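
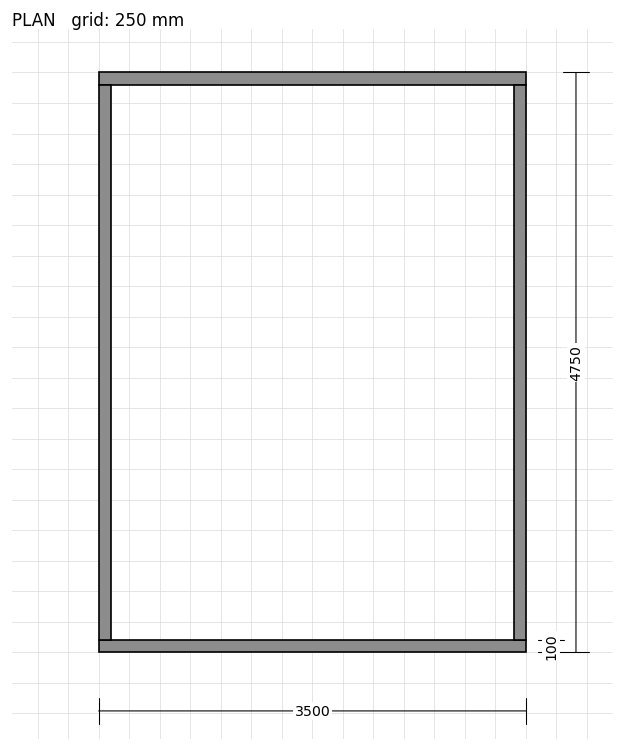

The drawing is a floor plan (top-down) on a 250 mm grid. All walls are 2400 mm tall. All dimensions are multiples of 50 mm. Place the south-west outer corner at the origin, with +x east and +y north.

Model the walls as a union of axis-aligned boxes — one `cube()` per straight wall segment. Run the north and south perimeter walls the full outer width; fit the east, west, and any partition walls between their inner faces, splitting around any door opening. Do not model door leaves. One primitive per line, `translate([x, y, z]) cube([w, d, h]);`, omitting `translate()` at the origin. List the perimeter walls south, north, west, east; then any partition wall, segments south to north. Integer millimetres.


cube([3500, 100, 2400]);
translate([0, 4650, 0]) cube([3500, 100, 2400]);
translate([0, 100, 0]) cube([100, 4550, 2400]);
translate([3400, 100, 0]) cube([100, 4550, 2400]);


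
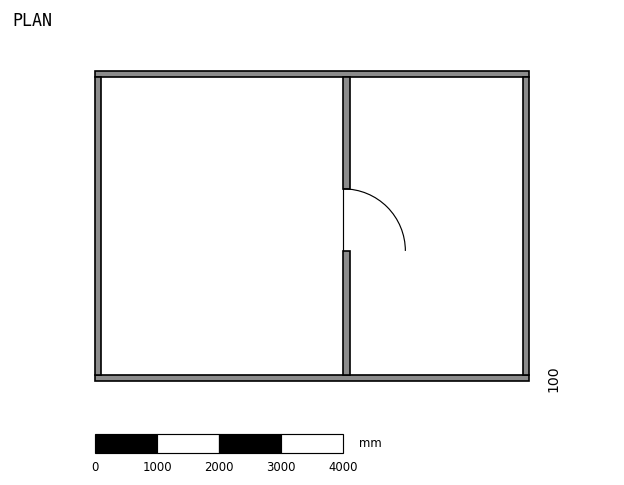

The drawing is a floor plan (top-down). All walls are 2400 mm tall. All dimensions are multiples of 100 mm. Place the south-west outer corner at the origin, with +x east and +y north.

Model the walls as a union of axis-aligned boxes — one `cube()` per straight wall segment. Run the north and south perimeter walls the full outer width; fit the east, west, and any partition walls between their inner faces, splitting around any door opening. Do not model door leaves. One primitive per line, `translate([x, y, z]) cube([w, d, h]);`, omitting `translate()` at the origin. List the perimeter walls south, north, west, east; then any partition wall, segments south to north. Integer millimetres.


cube([7000, 100, 2400]);
translate([0, 4900, 0]) cube([7000, 100, 2400]);
translate([0, 100, 0]) cube([100, 4800, 2400]);
translate([6900, 100, 0]) cube([100, 4800, 2400]);
translate([4000, 100, 0]) cube([100, 2000, 2400]);
translate([4000, 3100, 0]) cube([100, 1800, 2400]);


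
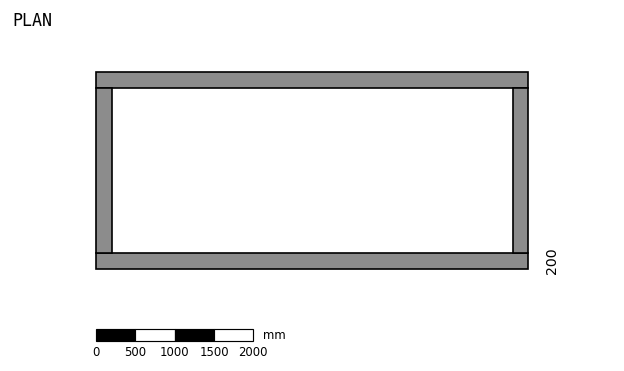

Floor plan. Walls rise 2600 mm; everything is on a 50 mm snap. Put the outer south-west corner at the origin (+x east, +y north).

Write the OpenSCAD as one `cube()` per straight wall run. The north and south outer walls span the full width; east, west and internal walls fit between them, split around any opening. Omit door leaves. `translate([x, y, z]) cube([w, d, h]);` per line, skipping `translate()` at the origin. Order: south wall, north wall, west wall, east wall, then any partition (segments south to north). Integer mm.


cube([5500, 200, 2600]);
translate([0, 2300, 0]) cube([5500, 200, 2600]);
translate([0, 200, 0]) cube([200, 2100, 2600]);
translate([5300, 200, 0]) cube([200, 2100, 2600]);


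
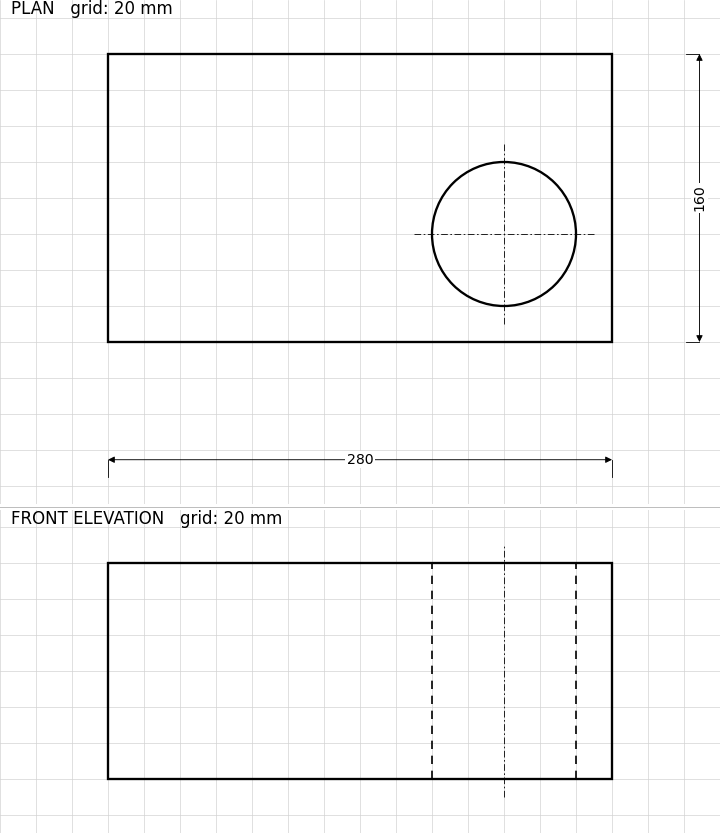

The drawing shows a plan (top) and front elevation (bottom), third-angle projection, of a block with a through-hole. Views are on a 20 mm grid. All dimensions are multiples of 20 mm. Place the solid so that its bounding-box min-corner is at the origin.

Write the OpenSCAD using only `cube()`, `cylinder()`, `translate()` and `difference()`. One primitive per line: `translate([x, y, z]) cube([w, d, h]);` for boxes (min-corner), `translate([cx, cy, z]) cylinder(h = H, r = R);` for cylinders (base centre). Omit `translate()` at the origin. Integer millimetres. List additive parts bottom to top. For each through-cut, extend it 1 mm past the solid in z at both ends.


difference() {
  cube([280, 160, 120]);
  translate([220, 60, -1]) cylinder(h = 122, r = 40);
}


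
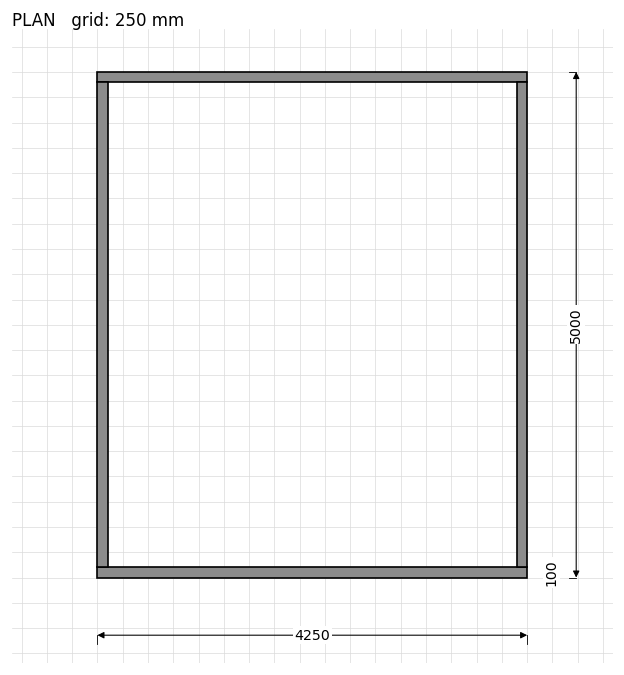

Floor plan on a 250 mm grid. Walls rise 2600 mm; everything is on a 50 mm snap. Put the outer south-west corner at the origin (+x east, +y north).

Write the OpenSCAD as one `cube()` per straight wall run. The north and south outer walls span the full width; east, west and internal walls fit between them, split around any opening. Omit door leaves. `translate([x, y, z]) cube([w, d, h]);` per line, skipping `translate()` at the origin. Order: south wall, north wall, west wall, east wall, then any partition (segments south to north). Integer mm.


cube([4250, 100, 2600]);
translate([0, 4900, 0]) cube([4250, 100, 2600]);
translate([0, 100, 0]) cube([100, 4800, 2600]);
translate([4150, 100, 0]) cube([100, 4800, 2600]);


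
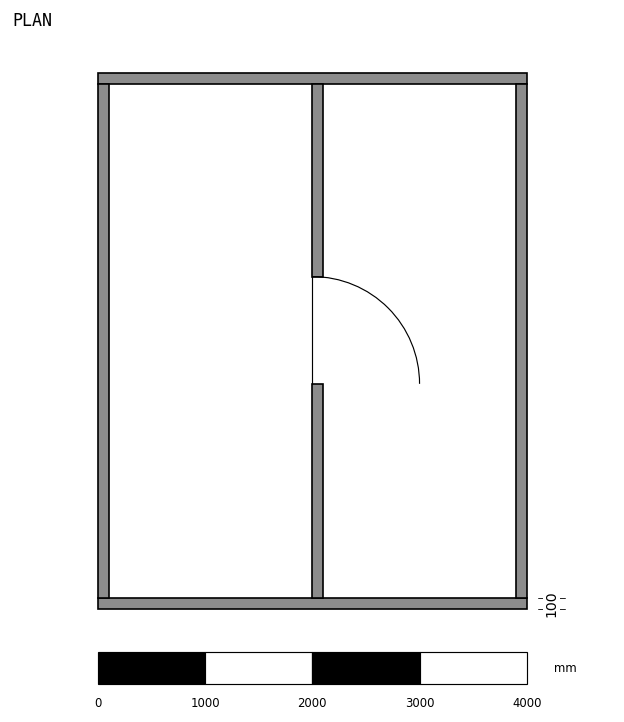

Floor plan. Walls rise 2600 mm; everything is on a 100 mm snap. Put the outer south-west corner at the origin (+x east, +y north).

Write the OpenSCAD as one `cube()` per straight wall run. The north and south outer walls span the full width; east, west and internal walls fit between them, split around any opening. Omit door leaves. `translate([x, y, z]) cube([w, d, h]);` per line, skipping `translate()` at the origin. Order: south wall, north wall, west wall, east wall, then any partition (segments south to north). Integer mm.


cube([4000, 100, 2600]);
translate([0, 4900, 0]) cube([4000, 100, 2600]);
translate([0, 100, 0]) cube([100, 4800, 2600]);
translate([3900, 100, 0]) cube([100, 4800, 2600]);
translate([2000, 100, 0]) cube([100, 2000, 2600]);
translate([2000, 3100, 0]) cube([100, 1800, 2600]);


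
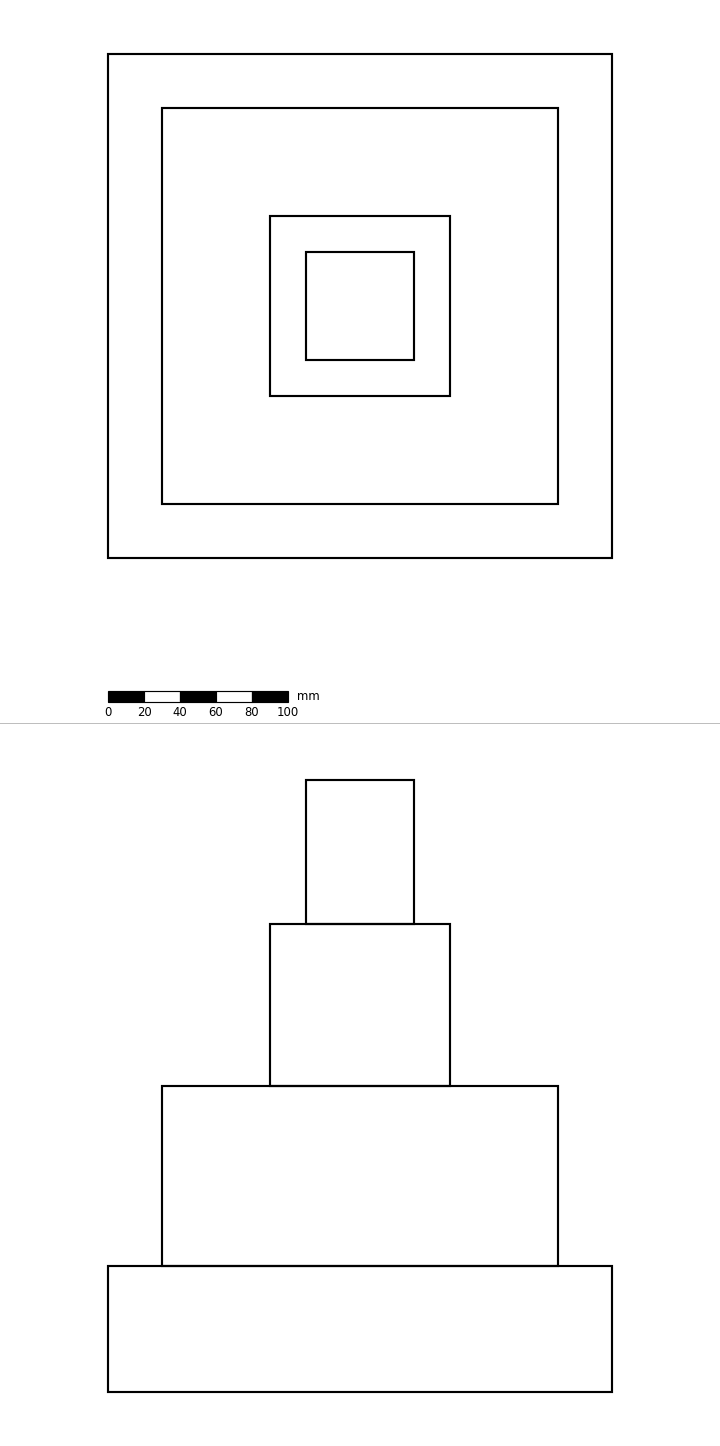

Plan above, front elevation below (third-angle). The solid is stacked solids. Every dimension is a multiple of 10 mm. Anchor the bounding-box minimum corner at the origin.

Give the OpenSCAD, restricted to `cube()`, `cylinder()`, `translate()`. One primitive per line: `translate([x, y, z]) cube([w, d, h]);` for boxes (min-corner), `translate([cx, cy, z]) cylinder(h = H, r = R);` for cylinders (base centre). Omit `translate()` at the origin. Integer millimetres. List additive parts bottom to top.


cube([280, 280, 70]);
translate([30, 30, 70]) cube([220, 220, 100]);
translate([90, 90, 170]) cube([100, 100, 90]);
translate([110, 110, 260]) cube([60, 60, 80]);


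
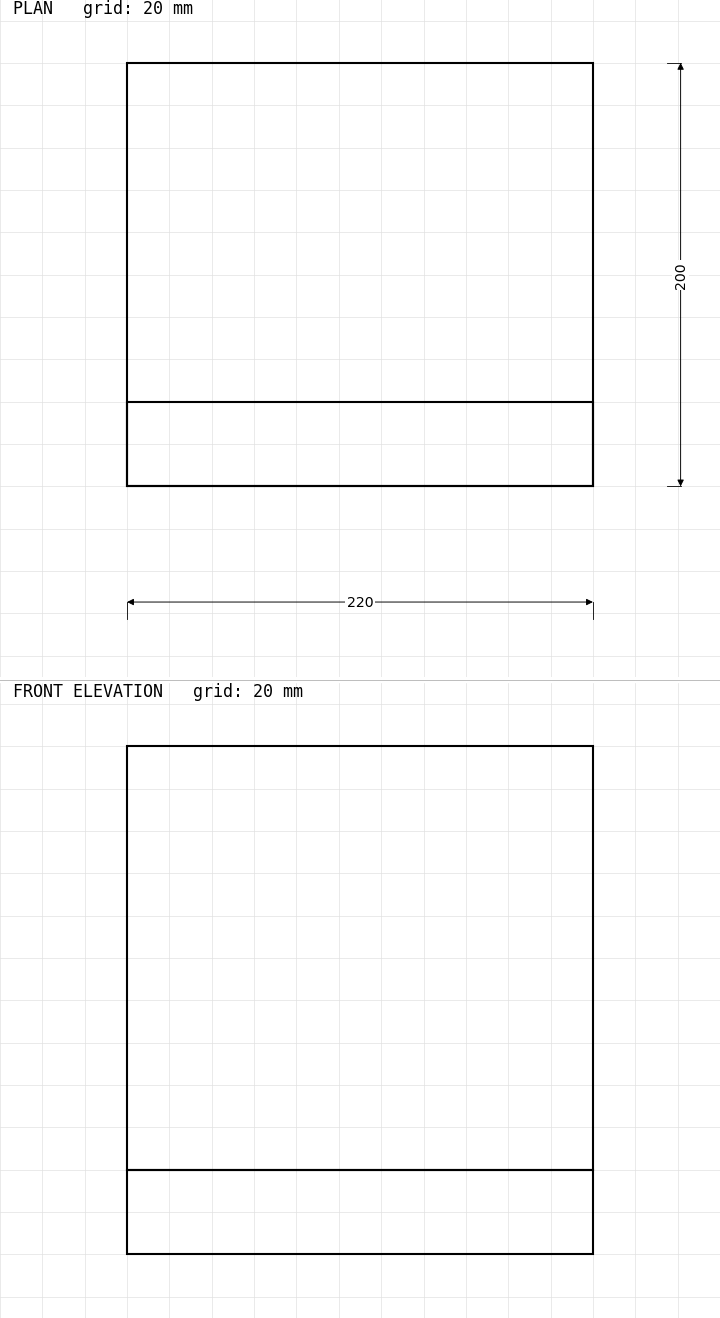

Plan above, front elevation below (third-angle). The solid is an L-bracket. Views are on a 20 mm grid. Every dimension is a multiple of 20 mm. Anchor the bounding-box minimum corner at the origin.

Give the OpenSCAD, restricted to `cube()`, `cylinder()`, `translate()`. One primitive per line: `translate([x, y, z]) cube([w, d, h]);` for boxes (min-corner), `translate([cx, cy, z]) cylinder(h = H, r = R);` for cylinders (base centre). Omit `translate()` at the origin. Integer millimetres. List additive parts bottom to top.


cube([220, 200, 40]);
translate([0, 0, 40]) cube([220, 40, 200]);


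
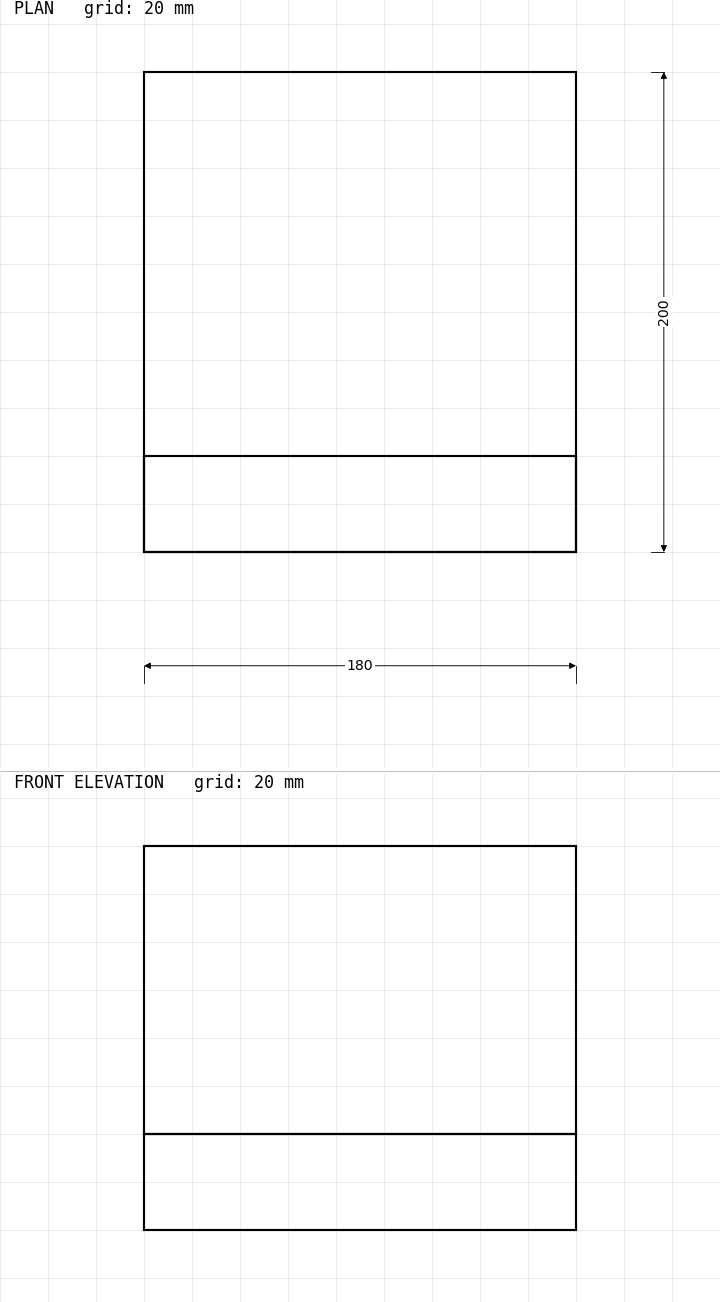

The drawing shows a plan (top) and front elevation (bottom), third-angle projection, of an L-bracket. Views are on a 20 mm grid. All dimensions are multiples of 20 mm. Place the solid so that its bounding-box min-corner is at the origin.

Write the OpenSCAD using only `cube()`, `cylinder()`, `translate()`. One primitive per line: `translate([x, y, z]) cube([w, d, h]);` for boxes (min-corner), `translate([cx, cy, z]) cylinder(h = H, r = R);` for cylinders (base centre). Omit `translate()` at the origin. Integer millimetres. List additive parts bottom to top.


cube([180, 200, 40]);
translate([0, 0, 40]) cube([180, 40, 120]);


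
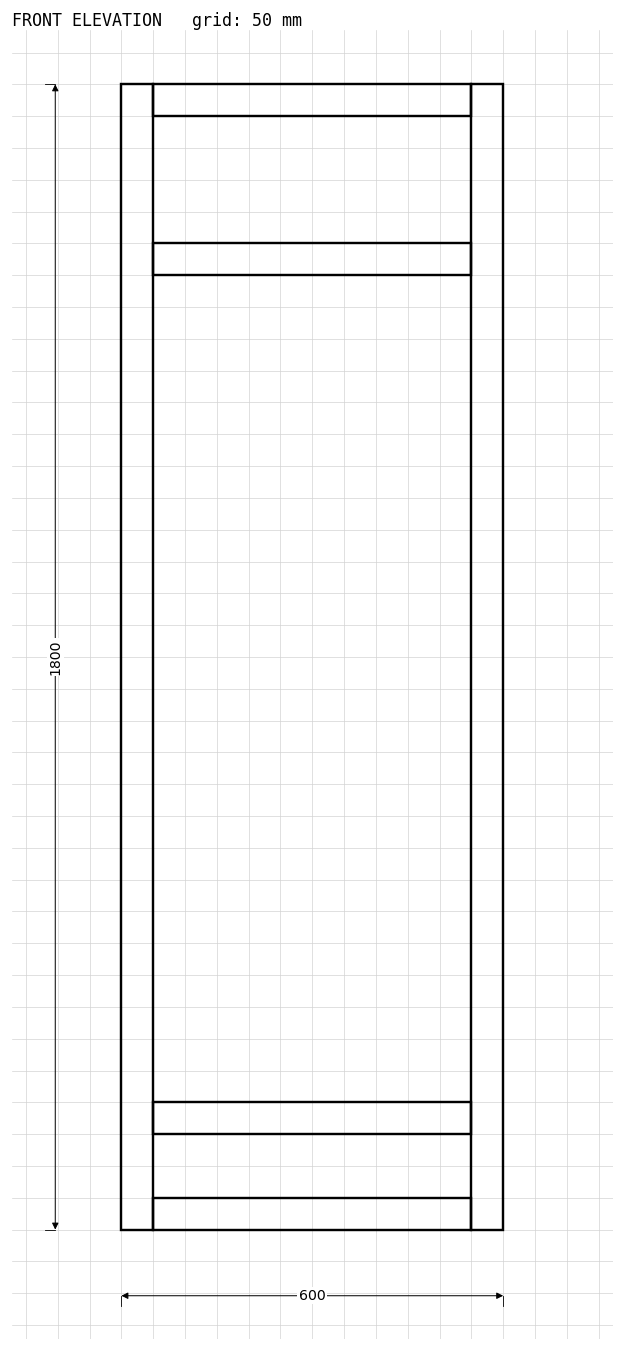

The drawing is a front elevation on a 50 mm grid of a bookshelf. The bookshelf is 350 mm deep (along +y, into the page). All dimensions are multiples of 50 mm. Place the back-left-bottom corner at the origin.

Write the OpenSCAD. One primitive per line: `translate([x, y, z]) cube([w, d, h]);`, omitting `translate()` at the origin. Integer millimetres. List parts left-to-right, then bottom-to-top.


cube([50, 350, 1800]);
translate([50, 0, 0]) cube([500, 350, 50]);
translate([50, 0, 150]) cube([500, 350, 50]);
translate([50, 0, 1500]) cube([500, 350, 50]);
translate([50, 0, 1750]) cube([500, 350, 50]);
translate([550, 0, 0]) cube([50, 350, 1800]);


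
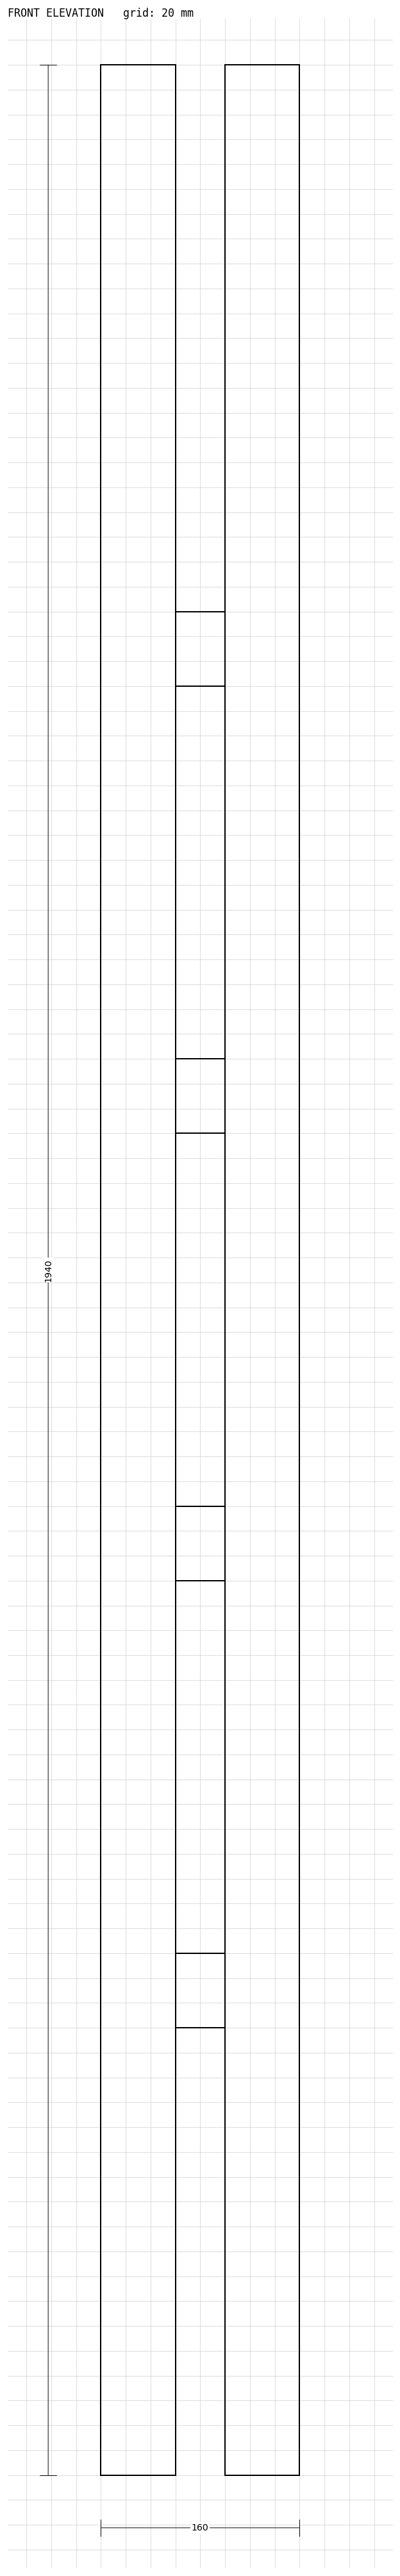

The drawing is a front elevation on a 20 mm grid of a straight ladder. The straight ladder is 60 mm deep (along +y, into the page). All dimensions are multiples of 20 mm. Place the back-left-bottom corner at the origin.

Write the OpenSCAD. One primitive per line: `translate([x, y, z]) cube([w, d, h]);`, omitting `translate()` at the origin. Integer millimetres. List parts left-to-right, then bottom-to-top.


cube([60, 60, 1940]);
translate([60, 0, 360]) cube([40, 60, 60]);
translate([60, 0, 720]) cube([40, 60, 60]);
translate([60, 0, 1080]) cube([40, 60, 60]);
translate([60, 0, 1440]) cube([40, 60, 60]);
translate([100, 0, 0]) cube([60, 60, 1940]);


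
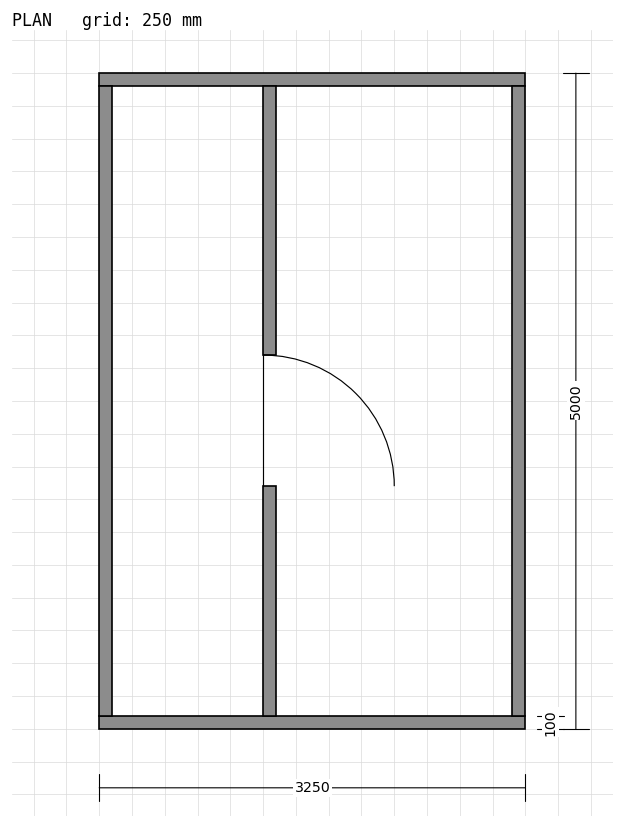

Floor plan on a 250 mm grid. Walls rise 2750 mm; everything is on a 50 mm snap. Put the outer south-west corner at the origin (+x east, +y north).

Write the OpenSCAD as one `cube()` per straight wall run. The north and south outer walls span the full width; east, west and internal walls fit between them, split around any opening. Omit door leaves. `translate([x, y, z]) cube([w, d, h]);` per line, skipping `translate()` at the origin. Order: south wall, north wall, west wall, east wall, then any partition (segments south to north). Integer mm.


cube([3250, 100, 2750]);
translate([0, 4900, 0]) cube([3250, 100, 2750]);
translate([0, 100, 0]) cube([100, 4800, 2750]);
translate([3150, 100, 0]) cube([100, 4800, 2750]);
translate([1250, 100, 0]) cube([100, 1750, 2750]);
translate([1250, 2850, 0]) cube([100, 2050, 2750]);


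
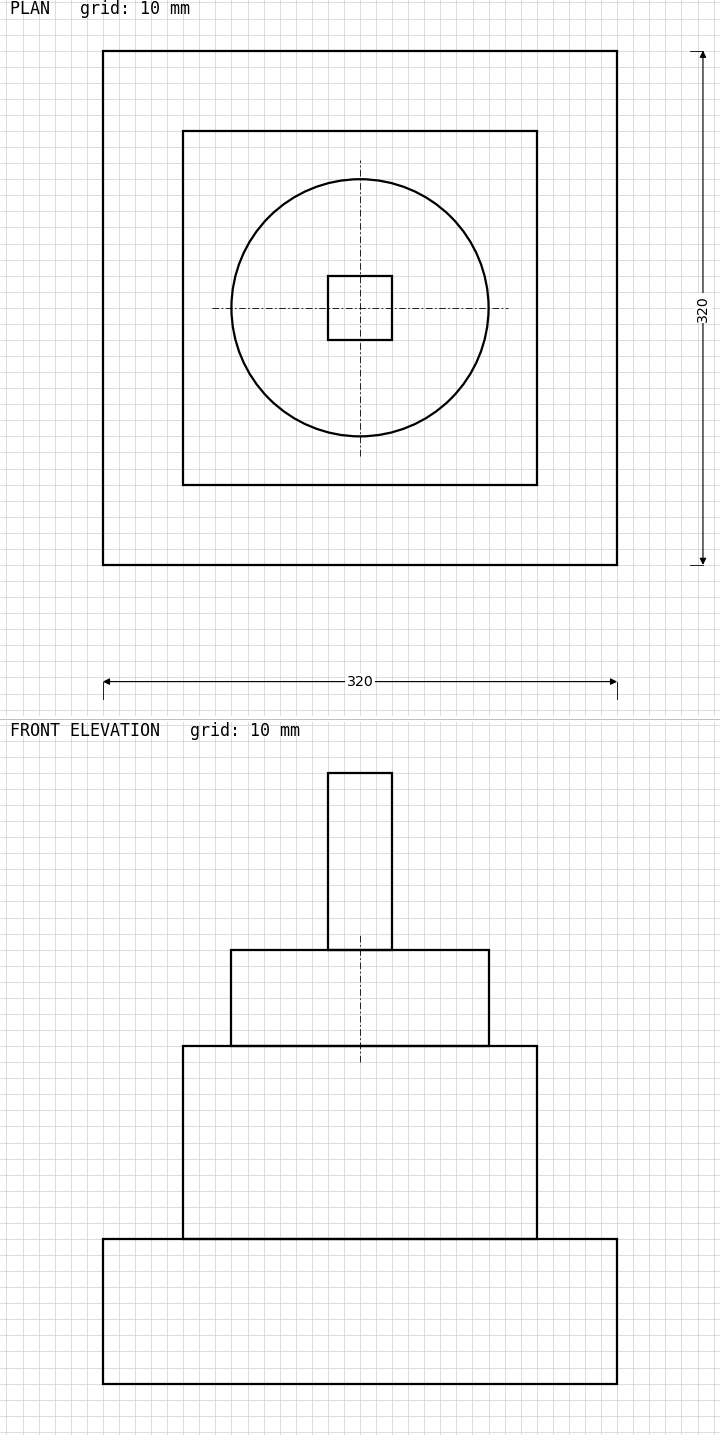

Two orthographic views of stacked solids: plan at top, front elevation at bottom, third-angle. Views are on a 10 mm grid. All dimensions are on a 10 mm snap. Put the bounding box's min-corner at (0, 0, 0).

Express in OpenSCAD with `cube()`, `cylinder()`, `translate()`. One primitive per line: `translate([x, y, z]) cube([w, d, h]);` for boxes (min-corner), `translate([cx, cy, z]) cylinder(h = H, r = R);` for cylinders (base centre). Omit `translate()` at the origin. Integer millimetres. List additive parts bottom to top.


cube([320, 320, 90]);
translate([50, 50, 90]) cube([220, 220, 120]);
translate([160, 160, 210]) cylinder(h = 60, r = 80);
translate([140, 140, 270]) cube([40, 40, 110]);


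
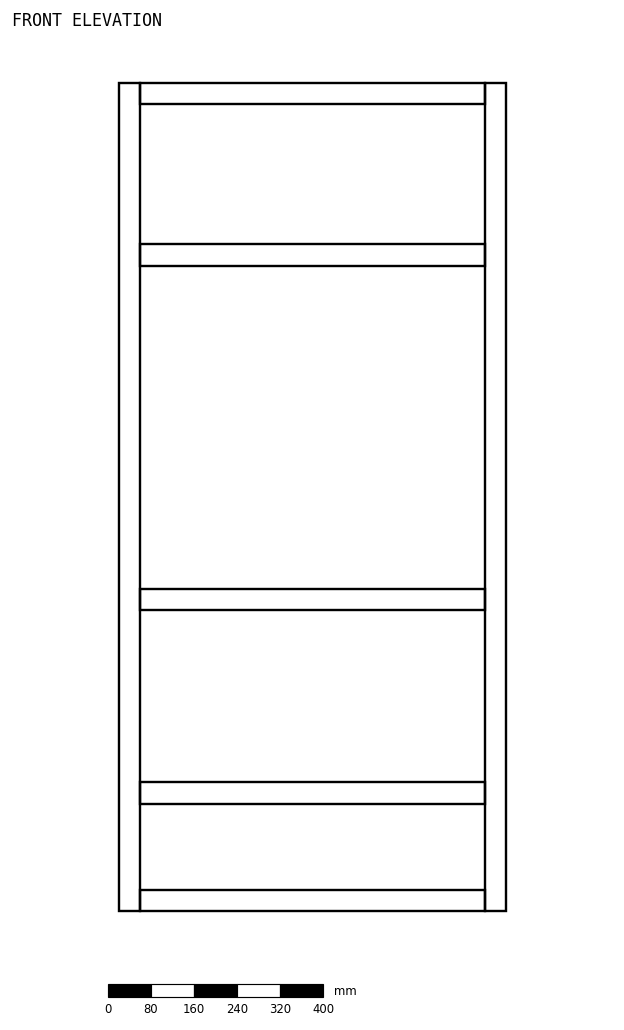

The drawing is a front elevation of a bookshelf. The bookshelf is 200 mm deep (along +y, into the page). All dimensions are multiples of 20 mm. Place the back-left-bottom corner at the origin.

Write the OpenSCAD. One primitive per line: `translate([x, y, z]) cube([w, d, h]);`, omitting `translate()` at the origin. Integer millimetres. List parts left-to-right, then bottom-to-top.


cube([40, 200, 1540]);
translate([40, 0, 0]) cube([640, 200, 40]);
translate([40, 0, 200]) cube([640, 200, 40]);
translate([40, 0, 560]) cube([640, 200, 40]);
translate([40, 0, 1200]) cube([640, 200, 40]);
translate([40, 0, 1500]) cube([640, 200, 40]);
translate([680, 0, 0]) cube([40, 200, 1540]);


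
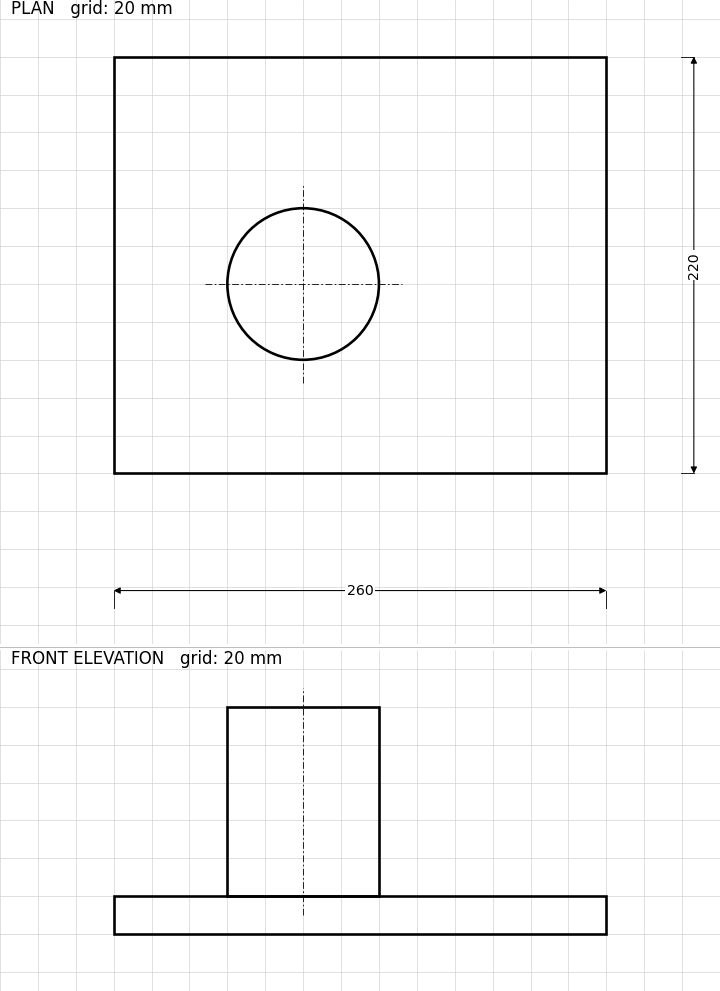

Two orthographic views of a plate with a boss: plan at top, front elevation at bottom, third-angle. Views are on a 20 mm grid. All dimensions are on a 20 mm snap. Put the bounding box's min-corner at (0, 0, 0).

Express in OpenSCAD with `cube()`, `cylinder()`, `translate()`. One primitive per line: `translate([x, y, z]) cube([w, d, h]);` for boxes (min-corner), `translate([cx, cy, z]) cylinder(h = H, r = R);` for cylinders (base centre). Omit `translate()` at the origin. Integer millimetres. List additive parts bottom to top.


cube([260, 220, 20]);
translate([100, 100, 20]) cylinder(h = 100, r = 40);


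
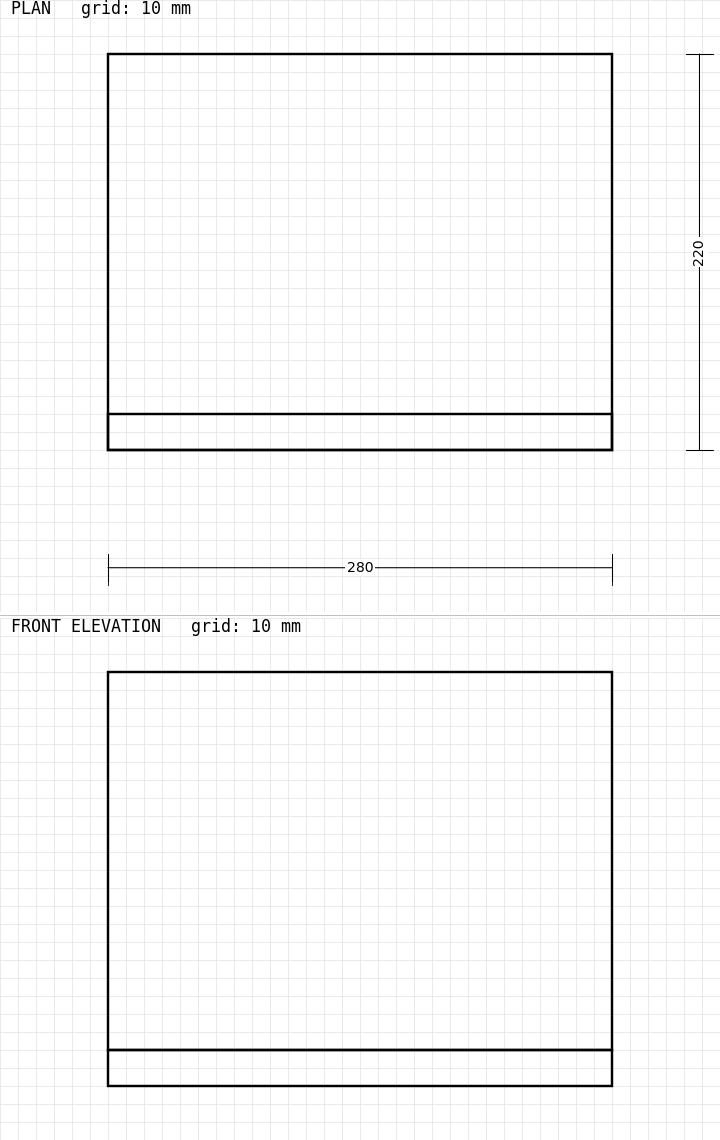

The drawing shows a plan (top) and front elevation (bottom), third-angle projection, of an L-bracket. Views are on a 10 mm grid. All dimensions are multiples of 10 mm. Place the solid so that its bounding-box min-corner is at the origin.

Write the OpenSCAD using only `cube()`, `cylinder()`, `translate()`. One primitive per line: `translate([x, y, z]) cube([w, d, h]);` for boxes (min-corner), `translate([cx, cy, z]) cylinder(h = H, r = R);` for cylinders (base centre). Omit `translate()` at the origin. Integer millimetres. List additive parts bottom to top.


cube([280, 220, 20]);
translate([0, 0, 20]) cube([280, 20, 210]);


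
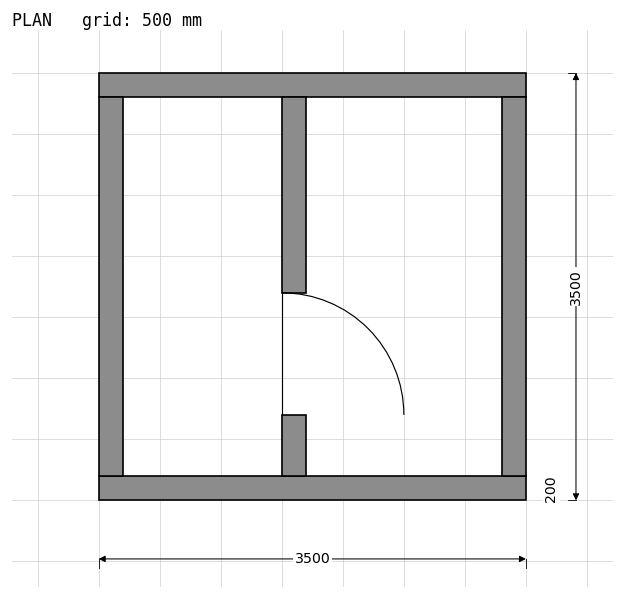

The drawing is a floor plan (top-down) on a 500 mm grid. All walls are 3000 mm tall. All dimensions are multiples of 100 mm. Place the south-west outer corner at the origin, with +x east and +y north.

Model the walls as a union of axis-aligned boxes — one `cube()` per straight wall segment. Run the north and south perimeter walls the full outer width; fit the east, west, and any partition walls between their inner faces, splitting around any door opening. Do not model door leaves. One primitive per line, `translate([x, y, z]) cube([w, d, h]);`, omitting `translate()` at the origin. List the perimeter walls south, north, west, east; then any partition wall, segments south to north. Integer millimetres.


cube([3500, 200, 3000]);
translate([0, 3300, 0]) cube([3500, 200, 3000]);
translate([0, 200, 0]) cube([200, 3100, 3000]);
translate([3300, 200, 0]) cube([200, 3100, 3000]);
translate([1500, 200, 0]) cube([200, 500, 3000]);
translate([1500, 1700, 0]) cube([200, 1600, 3000]);


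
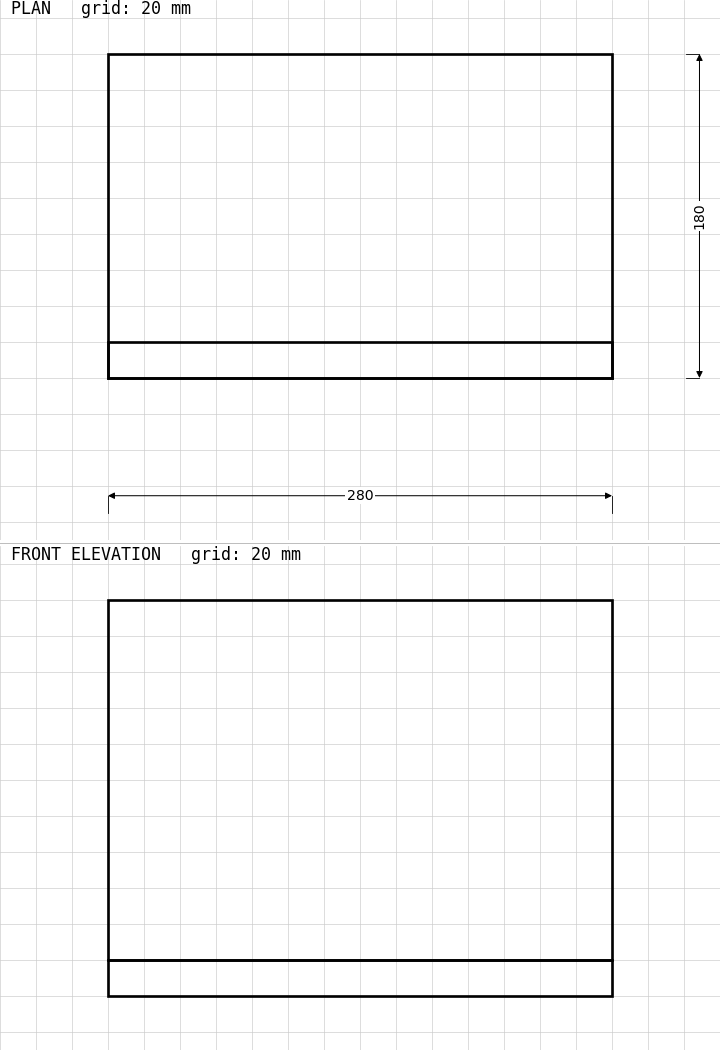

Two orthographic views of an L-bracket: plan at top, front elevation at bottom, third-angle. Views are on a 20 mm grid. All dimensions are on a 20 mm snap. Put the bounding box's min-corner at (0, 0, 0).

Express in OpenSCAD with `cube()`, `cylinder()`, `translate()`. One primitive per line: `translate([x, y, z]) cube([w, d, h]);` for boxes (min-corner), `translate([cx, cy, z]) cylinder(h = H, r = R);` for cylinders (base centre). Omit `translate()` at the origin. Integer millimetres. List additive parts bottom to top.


cube([280, 180, 20]);
translate([0, 0, 20]) cube([280, 20, 200]);


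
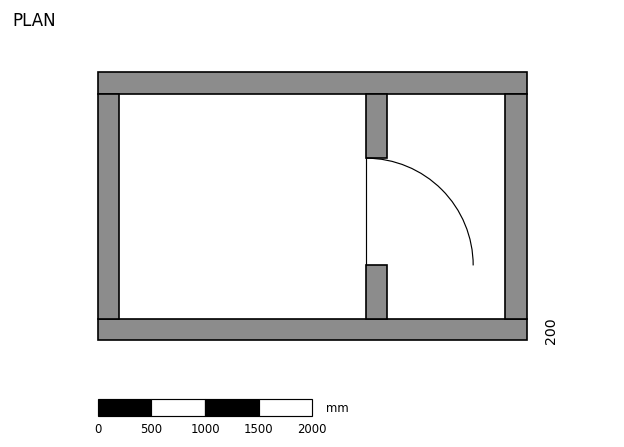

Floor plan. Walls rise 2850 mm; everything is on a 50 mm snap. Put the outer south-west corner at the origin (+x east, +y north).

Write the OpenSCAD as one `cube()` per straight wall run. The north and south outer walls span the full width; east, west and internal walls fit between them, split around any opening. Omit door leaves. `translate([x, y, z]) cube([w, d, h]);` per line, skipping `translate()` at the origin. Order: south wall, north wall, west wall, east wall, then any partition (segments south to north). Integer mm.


cube([4000, 200, 2850]);
translate([0, 2300, 0]) cube([4000, 200, 2850]);
translate([0, 200, 0]) cube([200, 2100, 2850]);
translate([3800, 200, 0]) cube([200, 2100, 2850]);
translate([2500, 200, 0]) cube([200, 500, 2850]);
translate([2500, 1700, 0]) cube([200, 600, 2850]);


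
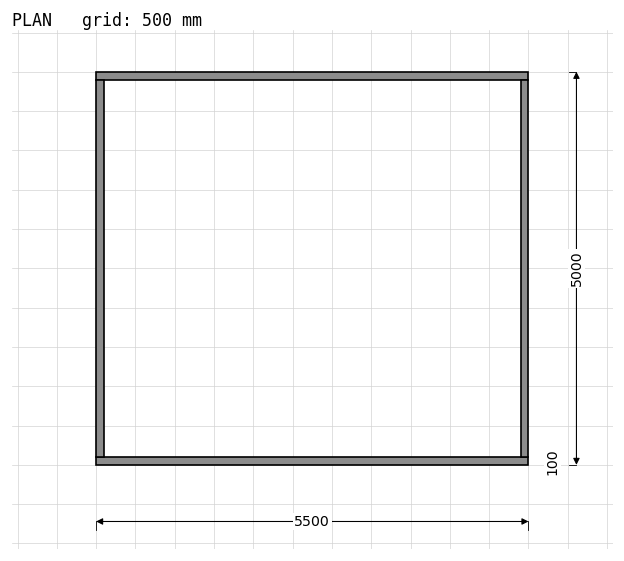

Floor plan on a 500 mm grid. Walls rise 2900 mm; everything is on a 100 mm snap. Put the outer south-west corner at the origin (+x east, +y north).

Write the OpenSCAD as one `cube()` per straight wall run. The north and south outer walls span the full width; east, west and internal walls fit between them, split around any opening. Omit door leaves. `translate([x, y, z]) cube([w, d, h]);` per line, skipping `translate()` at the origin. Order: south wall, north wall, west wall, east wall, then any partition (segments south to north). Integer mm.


cube([5500, 100, 2900]);
translate([0, 4900, 0]) cube([5500, 100, 2900]);
translate([0, 100, 0]) cube([100, 4800, 2900]);
translate([5400, 100, 0]) cube([100, 4800, 2900]);


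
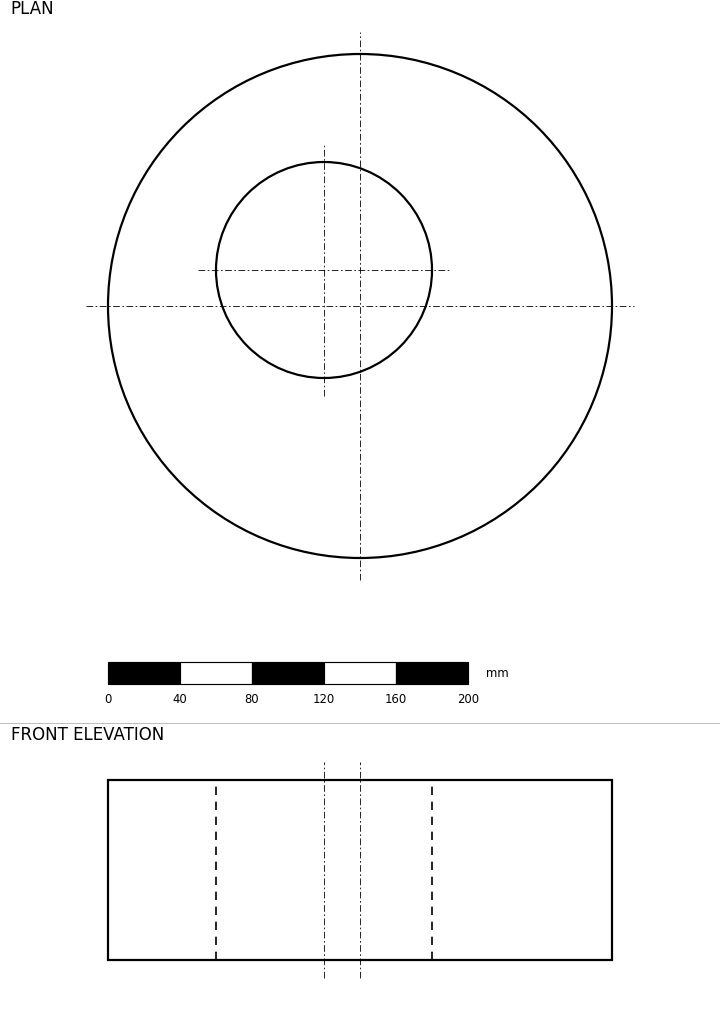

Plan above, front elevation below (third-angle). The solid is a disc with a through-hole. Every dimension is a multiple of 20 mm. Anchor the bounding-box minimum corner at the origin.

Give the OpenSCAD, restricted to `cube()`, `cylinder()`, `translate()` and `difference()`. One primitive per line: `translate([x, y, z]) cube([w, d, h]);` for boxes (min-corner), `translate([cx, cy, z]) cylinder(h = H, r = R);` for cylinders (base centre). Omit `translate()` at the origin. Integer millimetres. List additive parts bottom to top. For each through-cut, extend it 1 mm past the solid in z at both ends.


difference() {
  translate([140, 140, 0]) cylinder(h = 100, r = 140);
  translate([120, 160, -1]) cylinder(h = 102, r = 60);
}


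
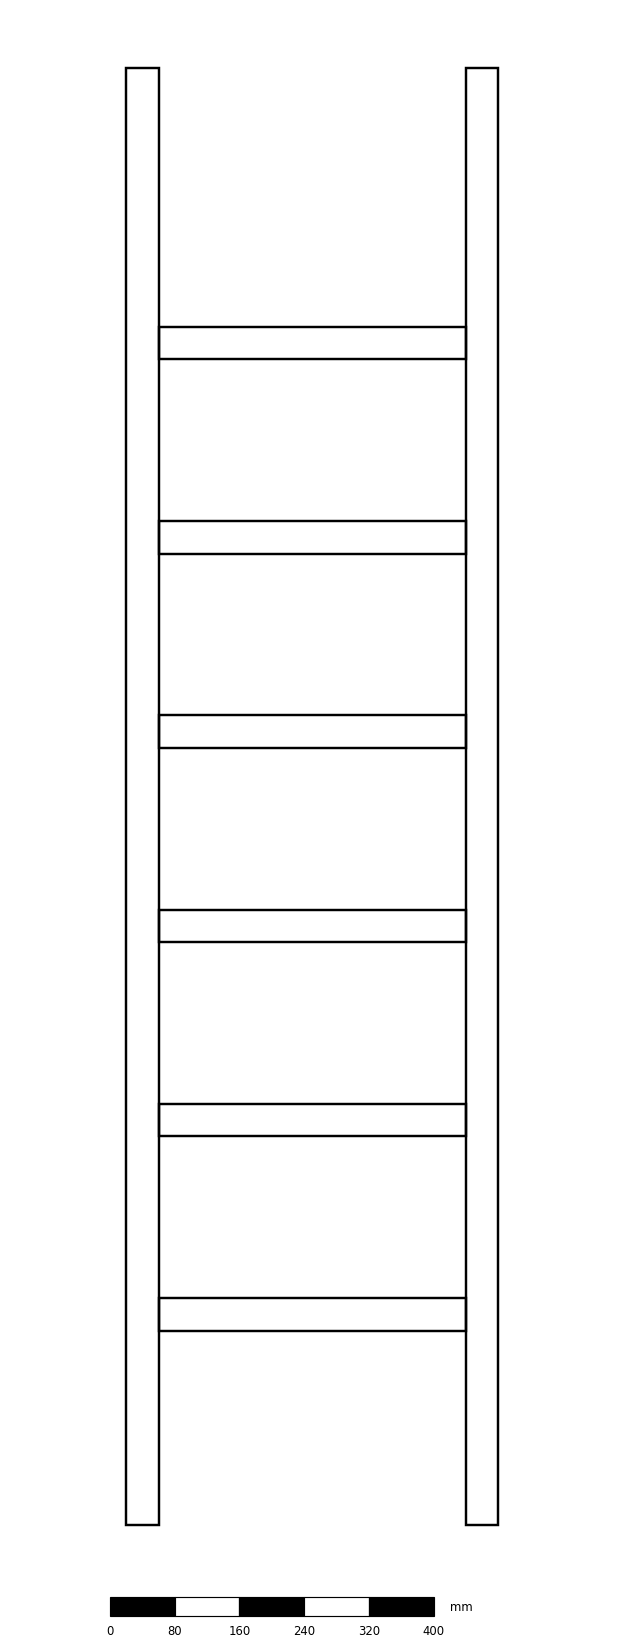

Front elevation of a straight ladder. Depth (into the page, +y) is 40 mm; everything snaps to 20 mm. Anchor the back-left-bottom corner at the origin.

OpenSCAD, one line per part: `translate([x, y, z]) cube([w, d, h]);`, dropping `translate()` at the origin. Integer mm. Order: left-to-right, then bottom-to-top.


cube([40, 40, 1800]);
translate([40, 0, 240]) cube([380, 40, 40]);
translate([40, 0, 480]) cube([380, 40, 40]);
translate([40, 0, 720]) cube([380, 40, 40]);
translate([40, 0, 960]) cube([380, 40, 40]);
translate([40, 0, 1200]) cube([380, 40, 40]);
translate([40, 0, 1440]) cube([380, 40, 40]);
translate([420, 0, 0]) cube([40, 40, 1800]);


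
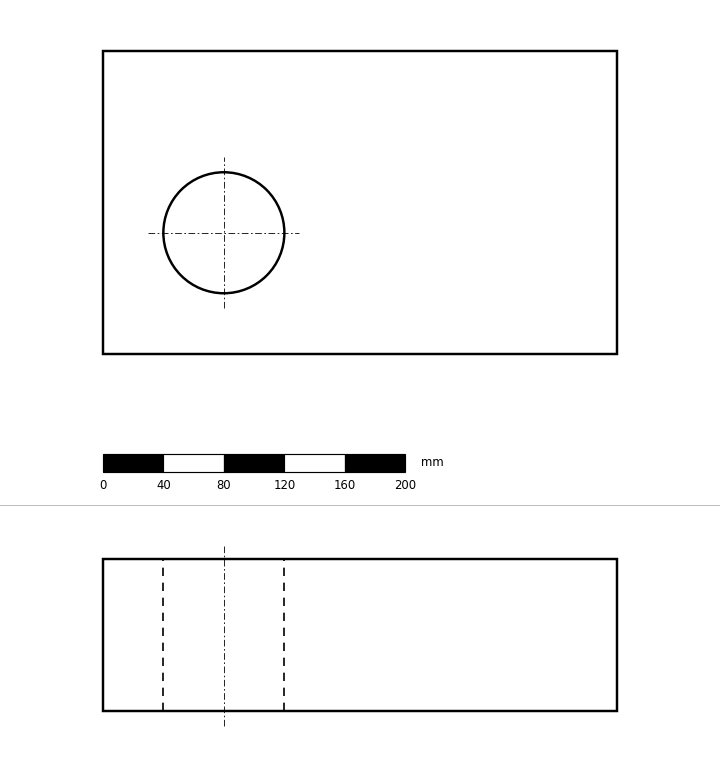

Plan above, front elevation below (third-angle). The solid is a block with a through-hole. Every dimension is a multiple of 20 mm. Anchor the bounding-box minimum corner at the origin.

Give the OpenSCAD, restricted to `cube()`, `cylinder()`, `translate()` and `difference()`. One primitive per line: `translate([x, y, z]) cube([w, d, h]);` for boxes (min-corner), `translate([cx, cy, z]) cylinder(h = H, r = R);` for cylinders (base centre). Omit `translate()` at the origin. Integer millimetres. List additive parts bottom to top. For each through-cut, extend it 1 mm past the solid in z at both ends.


difference() {
  cube([340, 200, 100]);
  translate([80, 80, -1]) cylinder(h = 102, r = 40);
}


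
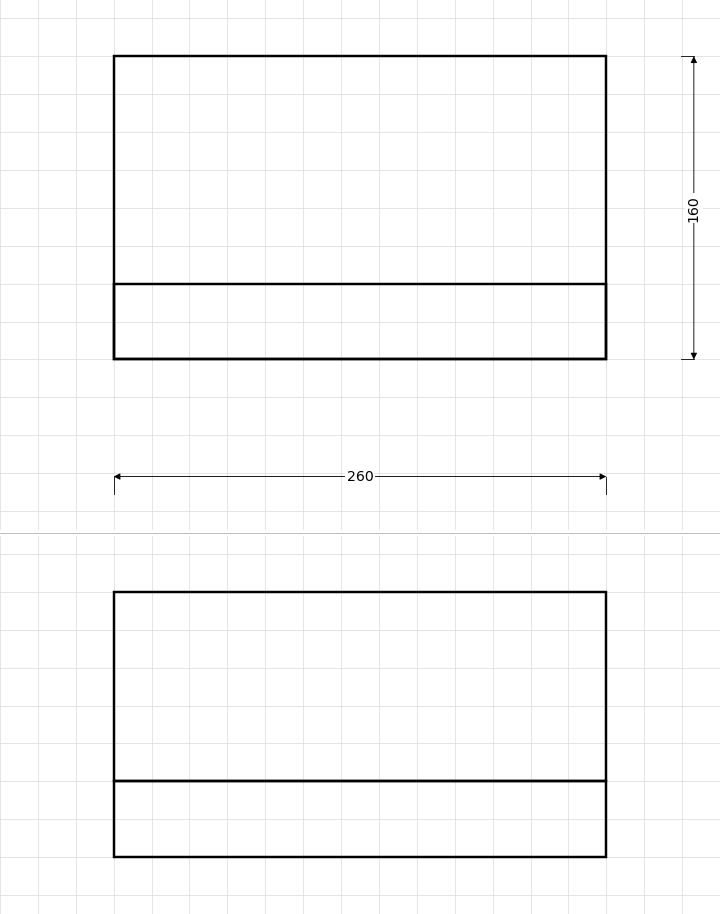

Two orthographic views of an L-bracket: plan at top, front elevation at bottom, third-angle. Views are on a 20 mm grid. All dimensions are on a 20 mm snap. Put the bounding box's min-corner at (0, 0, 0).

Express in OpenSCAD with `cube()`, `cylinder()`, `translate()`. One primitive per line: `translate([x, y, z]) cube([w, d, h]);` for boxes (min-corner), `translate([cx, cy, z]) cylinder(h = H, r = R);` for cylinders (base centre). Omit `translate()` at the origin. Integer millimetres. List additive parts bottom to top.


cube([260, 160, 40]);
translate([0, 0, 40]) cube([260, 40, 100]);


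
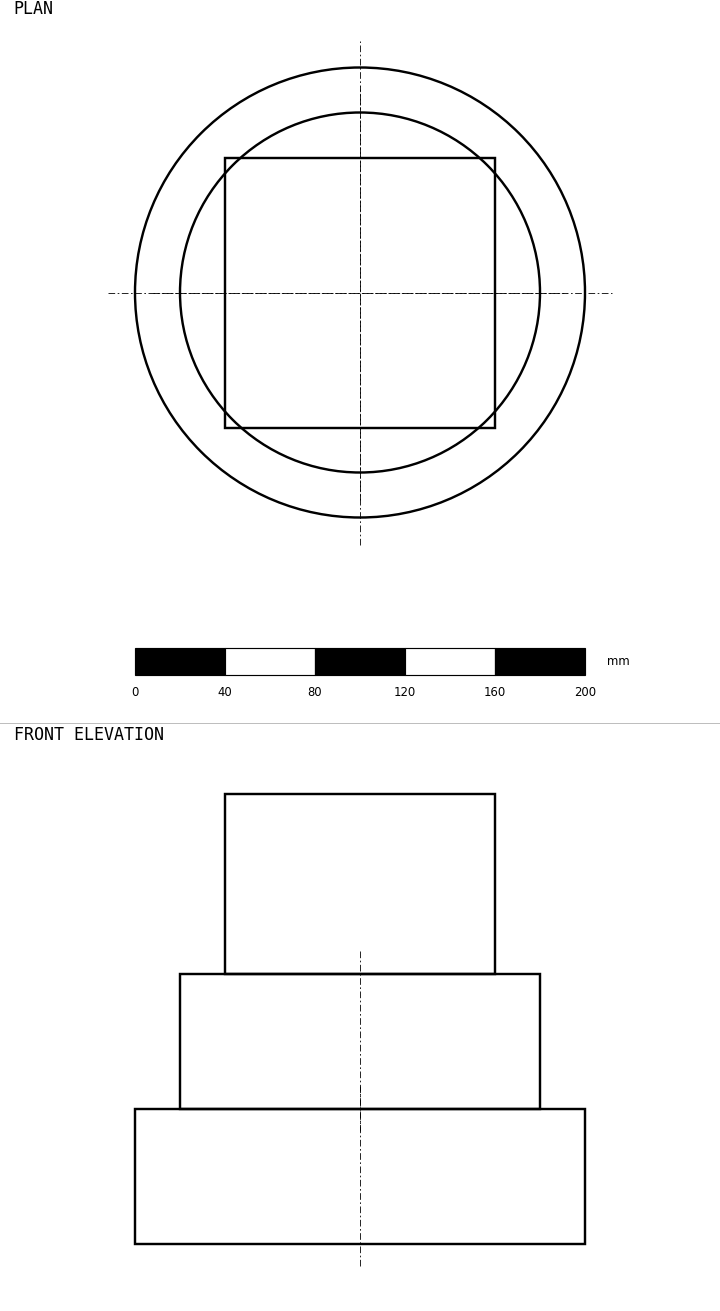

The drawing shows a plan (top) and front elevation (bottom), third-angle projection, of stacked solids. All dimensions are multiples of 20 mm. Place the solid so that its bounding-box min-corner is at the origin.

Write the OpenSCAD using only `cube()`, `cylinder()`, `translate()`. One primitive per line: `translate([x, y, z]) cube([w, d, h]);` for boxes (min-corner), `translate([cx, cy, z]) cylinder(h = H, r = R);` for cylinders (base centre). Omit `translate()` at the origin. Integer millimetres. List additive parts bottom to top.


translate([100, 100, 0]) cylinder(h = 60, r = 100);
translate([100, 100, 60]) cylinder(h = 60, r = 80);
translate([40, 40, 120]) cube([120, 120, 80]);


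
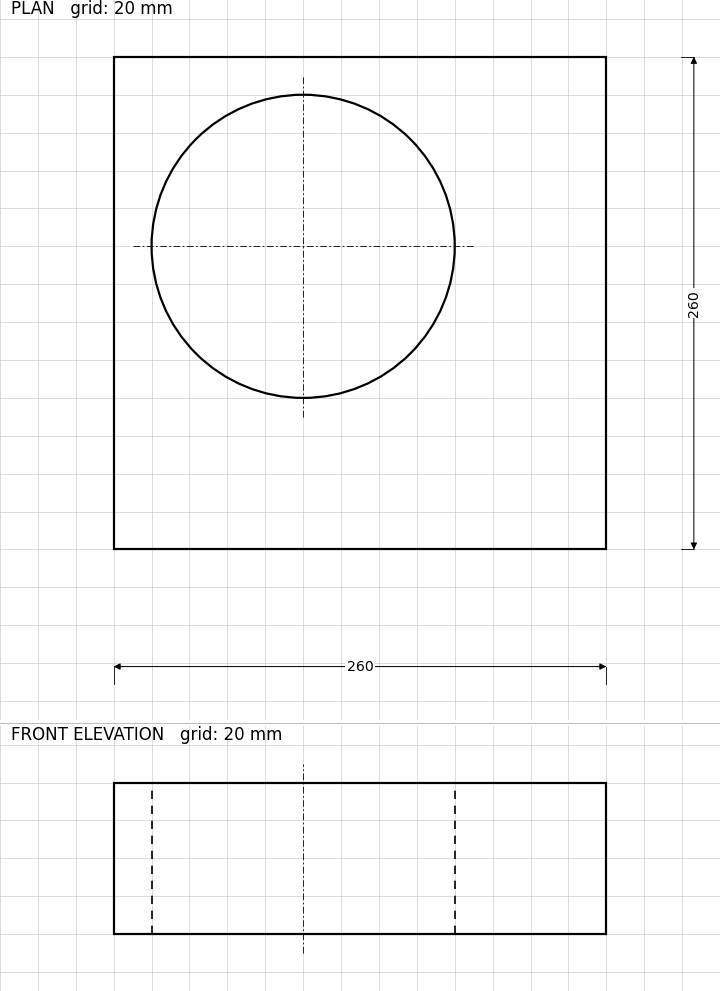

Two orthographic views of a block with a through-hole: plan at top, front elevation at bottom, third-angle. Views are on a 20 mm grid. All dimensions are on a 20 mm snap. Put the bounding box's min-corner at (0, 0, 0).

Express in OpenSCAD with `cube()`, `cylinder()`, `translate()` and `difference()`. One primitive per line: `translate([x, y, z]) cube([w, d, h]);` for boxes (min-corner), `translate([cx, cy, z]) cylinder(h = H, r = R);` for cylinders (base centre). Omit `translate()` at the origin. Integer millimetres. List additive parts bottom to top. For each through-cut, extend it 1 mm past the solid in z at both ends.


difference() {
  cube([260, 260, 80]);
  translate([100, 160, -1]) cylinder(h = 82, r = 80);
}


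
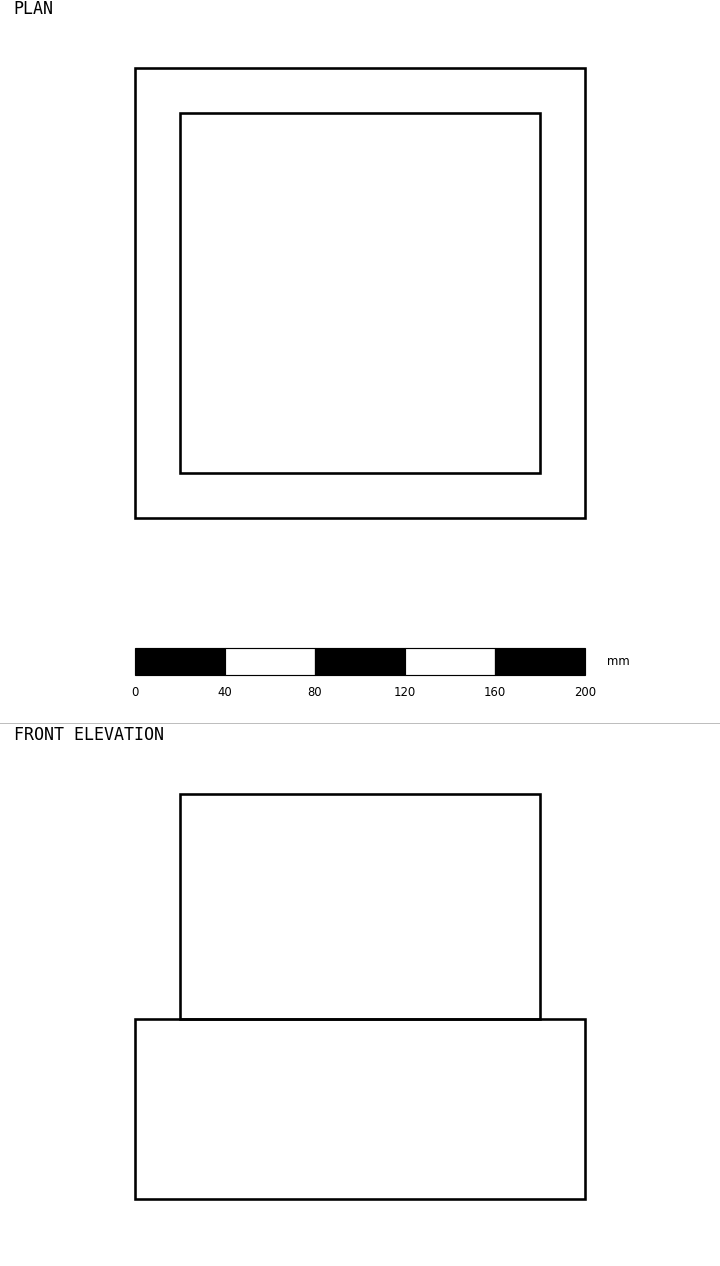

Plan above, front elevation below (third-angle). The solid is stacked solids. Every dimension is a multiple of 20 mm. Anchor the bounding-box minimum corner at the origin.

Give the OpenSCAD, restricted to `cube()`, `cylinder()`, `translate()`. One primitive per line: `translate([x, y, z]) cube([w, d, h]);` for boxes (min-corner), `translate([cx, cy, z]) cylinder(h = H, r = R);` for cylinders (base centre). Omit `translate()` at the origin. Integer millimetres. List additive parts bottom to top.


cube([200, 200, 80]);
translate([20, 20, 80]) cube([160, 160, 100]);


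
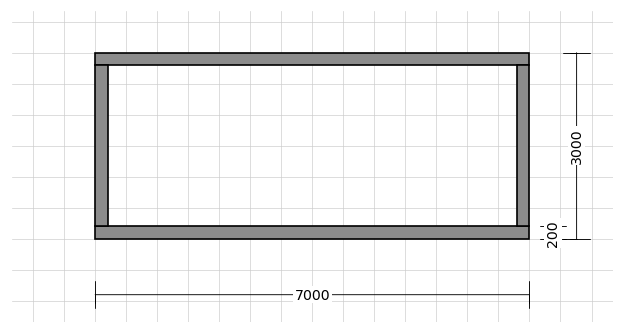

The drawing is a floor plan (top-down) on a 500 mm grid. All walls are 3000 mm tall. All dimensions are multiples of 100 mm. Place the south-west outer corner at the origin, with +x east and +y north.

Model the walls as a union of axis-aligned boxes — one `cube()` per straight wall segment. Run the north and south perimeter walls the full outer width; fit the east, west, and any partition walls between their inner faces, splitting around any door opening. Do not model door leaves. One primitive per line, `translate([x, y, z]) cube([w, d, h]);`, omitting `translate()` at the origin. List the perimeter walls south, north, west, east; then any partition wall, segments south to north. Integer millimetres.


cube([7000, 200, 3000]);
translate([0, 2800, 0]) cube([7000, 200, 3000]);
translate([0, 200, 0]) cube([200, 2600, 3000]);
translate([6800, 200, 0]) cube([200, 2600, 3000]);


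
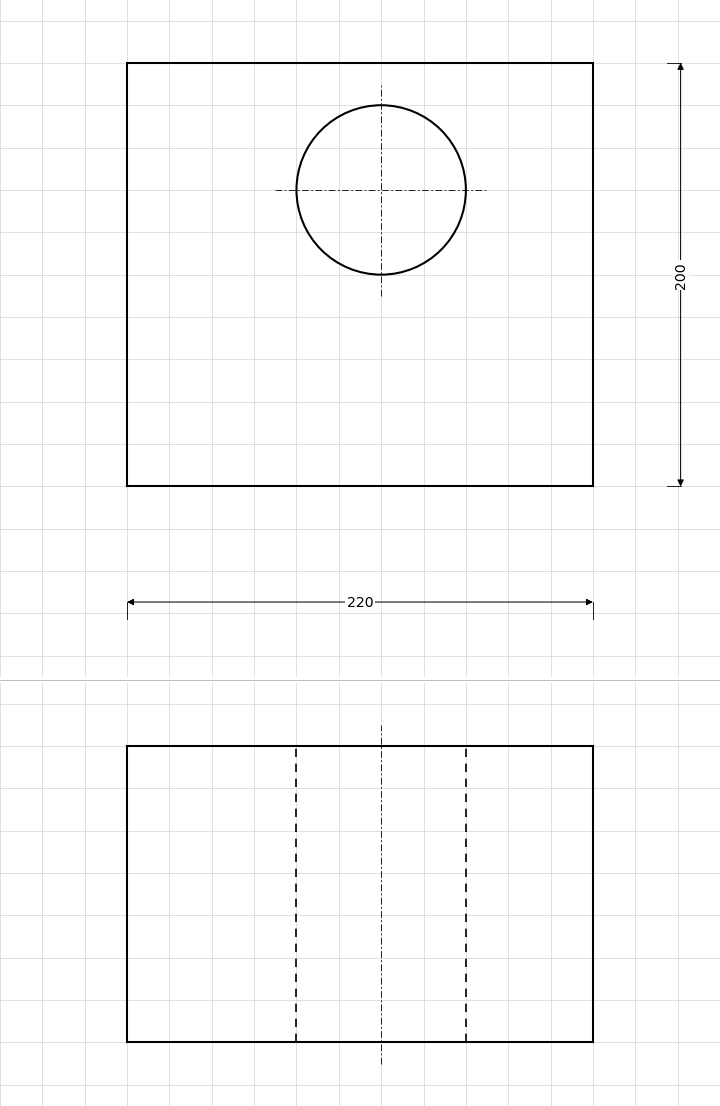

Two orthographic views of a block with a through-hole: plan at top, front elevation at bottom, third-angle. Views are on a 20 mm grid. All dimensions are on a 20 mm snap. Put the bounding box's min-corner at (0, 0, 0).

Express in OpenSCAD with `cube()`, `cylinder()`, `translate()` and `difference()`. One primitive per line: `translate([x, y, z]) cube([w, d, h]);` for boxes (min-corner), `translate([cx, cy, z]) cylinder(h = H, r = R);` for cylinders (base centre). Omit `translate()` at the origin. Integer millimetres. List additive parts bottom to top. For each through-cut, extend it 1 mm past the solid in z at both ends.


difference() {
  cube([220, 200, 140]);
  translate([120, 140, -1]) cylinder(h = 142, r = 40);
}


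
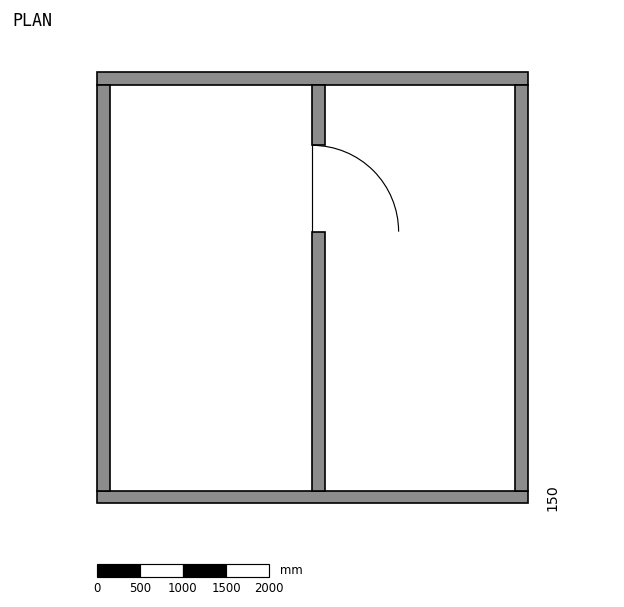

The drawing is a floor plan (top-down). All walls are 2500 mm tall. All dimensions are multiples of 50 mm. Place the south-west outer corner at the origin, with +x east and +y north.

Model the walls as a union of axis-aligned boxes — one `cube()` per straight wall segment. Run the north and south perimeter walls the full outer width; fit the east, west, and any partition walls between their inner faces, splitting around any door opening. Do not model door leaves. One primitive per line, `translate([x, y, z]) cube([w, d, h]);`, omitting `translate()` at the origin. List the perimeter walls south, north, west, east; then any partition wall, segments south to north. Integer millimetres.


cube([5000, 150, 2500]);
translate([0, 4850, 0]) cube([5000, 150, 2500]);
translate([0, 150, 0]) cube([150, 4700, 2500]);
translate([4850, 150, 0]) cube([150, 4700, 2500]);
translate([2500, 150, 0]) cube([150, 3000, 2500]);
translate([2500, 4150, 0]) cube([150, 700, 2500]);


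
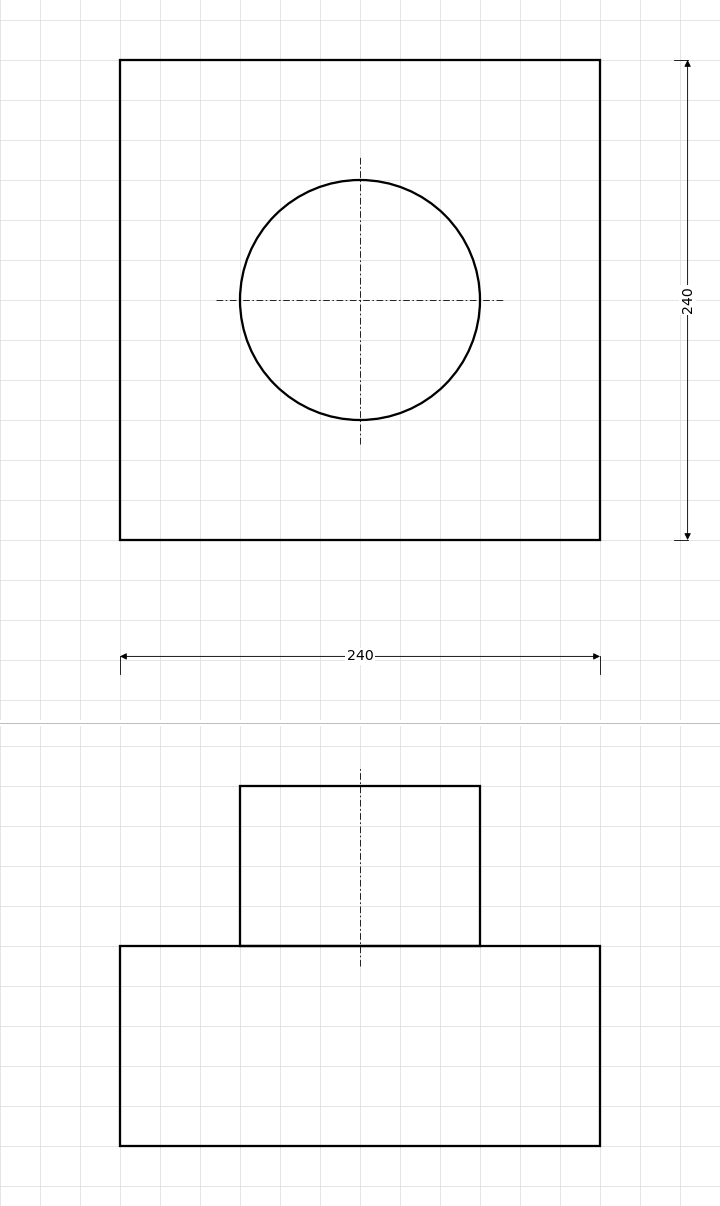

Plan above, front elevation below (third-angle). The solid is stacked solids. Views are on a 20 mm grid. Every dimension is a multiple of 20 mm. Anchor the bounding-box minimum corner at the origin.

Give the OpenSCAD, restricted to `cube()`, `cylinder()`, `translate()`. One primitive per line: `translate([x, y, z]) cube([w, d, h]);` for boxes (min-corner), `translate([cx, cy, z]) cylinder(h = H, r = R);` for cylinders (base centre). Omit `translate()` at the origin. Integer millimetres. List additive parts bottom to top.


cube([240, 240, 100]);
translate([120, 120, 100]) cylinder(h = 80, r = 60);


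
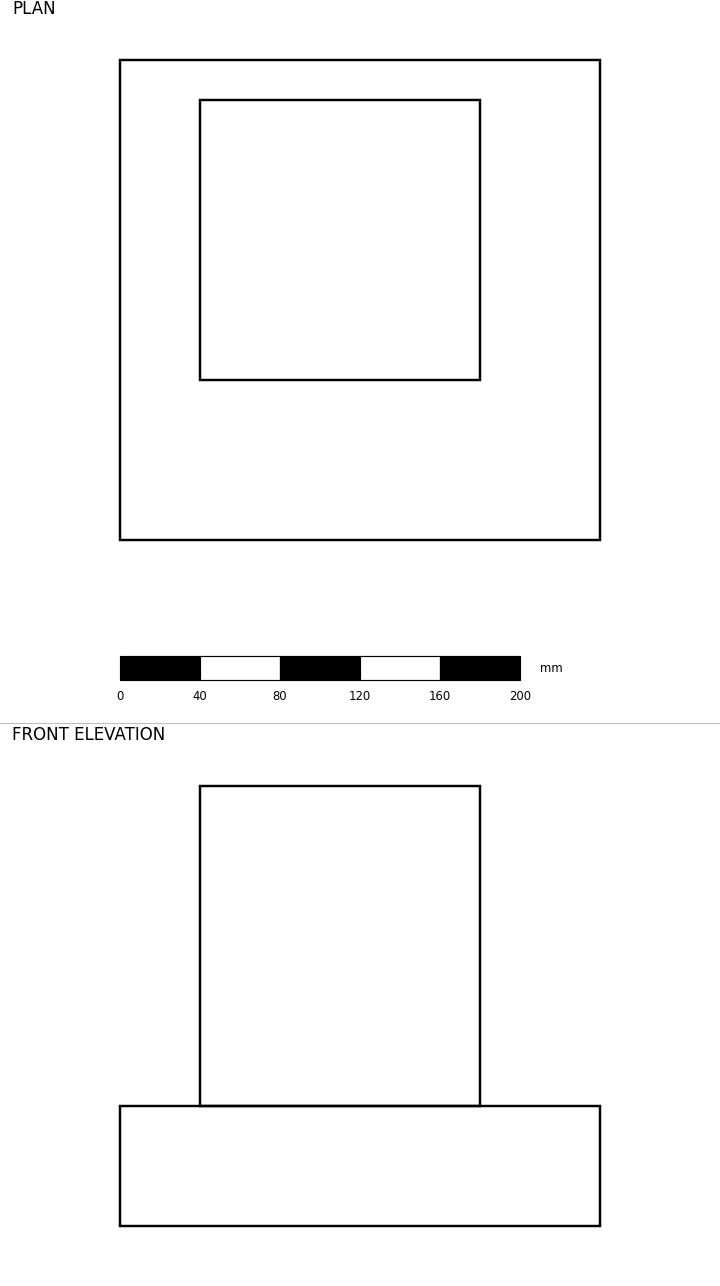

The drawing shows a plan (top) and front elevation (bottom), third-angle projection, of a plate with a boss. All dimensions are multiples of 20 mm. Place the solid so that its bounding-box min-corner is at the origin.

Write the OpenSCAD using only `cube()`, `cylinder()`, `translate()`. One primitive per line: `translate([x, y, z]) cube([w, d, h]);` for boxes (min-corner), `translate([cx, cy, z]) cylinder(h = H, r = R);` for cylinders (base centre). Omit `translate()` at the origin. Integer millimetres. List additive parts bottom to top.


cube([240, 240, 60]);
translate([40, 80, 60]) cube([140, 140, 160]);


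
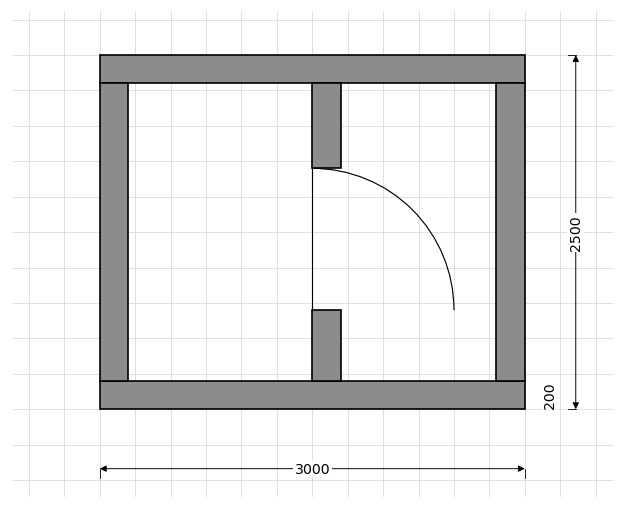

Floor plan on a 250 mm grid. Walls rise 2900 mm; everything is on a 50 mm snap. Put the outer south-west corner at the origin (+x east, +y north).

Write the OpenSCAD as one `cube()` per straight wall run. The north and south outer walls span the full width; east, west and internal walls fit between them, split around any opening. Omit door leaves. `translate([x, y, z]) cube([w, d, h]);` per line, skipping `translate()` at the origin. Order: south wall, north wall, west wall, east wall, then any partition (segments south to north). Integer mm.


cube([3000, 200, 2900]);
translate([0, 2300, 0]) cube([3000, 200, 2900]);
translate([0, 200, 0]) cube([200, 2100, 2900]);
translate([2800, 200, 0]) cube([200, 2100, 2900]);
translate([1500, 200, 0]) cube([200, 500, 2900]);
translate([1500, 1700, 0]) cube([200, 600, 2900]);


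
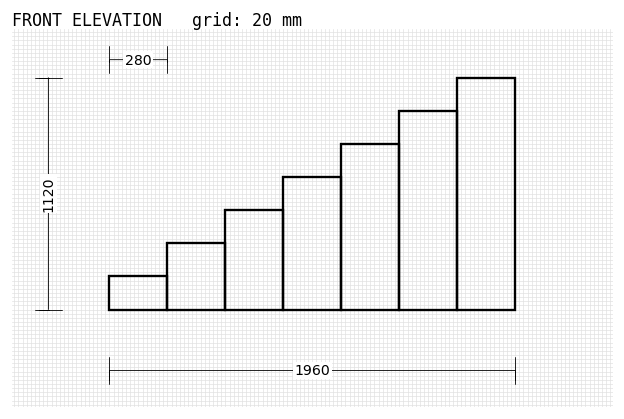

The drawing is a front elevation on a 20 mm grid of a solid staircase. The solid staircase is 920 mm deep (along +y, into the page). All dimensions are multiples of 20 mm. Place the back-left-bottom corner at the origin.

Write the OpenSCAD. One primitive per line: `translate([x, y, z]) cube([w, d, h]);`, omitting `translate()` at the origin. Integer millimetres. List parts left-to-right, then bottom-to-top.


cube([280, 920, 160]);
translate([280, 0, 0]) cube([280, 920, 320]);
translate([560, 0, 0]) cube([280, 920, 480]);
translate([840, 0, 0]) cube([280, 920, 640]);
translate([1120, 0, 0]) cube([280, 920, 800]);
translate([1400, 0, 0]) cube([280, 920, 960]);
translate([1680, 0, 0]) cube([280, 920, 1120]);
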